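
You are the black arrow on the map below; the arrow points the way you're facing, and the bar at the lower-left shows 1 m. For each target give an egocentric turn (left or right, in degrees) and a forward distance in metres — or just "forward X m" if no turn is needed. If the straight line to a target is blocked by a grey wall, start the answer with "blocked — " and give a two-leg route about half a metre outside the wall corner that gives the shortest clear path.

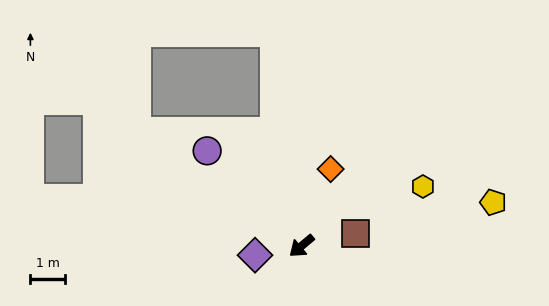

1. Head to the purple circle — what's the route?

turn right 85°, forward 3.9 m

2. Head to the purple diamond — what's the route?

turn right 29°, forward 1.4 m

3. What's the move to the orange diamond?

turn right 151°, forward 2.4 m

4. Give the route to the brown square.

turn left 153°, forward 1.6 m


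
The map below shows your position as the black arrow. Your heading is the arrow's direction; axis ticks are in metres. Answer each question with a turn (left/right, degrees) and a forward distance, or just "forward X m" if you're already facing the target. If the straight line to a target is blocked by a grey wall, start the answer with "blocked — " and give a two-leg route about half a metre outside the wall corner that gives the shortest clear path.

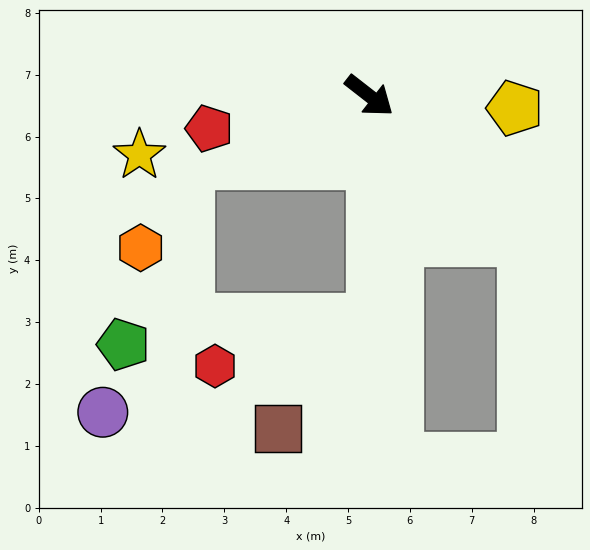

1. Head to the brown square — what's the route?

blocked — turn right 51°, forward 3.6 m, then turn right 42°, forward 2.3 m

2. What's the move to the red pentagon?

turn right 130°, forward 2.6 m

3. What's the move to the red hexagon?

blocked — turn right 51°, forward 3.6 m, then turn right 75°, forward 2.7 m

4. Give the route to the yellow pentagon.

turn left 33°, forward 2.4 m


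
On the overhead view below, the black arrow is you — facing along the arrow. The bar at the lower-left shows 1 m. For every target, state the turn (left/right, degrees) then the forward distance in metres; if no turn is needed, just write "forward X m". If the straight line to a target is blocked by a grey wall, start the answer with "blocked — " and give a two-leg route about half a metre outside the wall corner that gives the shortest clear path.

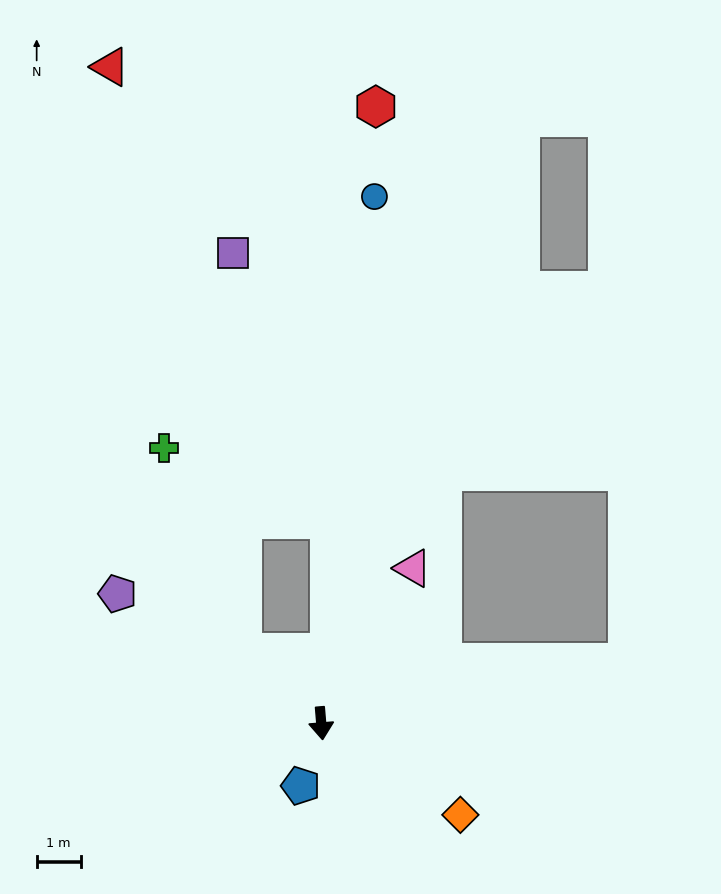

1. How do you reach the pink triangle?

turn left 145°, forward 4.1 m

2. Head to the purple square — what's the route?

blocked — turn right 137°, forward 2.4 m, then turn right 46°, forward 9.0 m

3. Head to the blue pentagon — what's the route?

turn right 23°, forward 1.5 m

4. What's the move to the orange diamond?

turn left 52°, forward 3.8 m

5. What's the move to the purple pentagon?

turn right 127°, forward 5.5 m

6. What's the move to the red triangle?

blocked — turn right 137°, forward 2.4 m, then turn right 35°, forward 13.6 m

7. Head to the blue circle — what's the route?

turn left 169°, forward 12.0 m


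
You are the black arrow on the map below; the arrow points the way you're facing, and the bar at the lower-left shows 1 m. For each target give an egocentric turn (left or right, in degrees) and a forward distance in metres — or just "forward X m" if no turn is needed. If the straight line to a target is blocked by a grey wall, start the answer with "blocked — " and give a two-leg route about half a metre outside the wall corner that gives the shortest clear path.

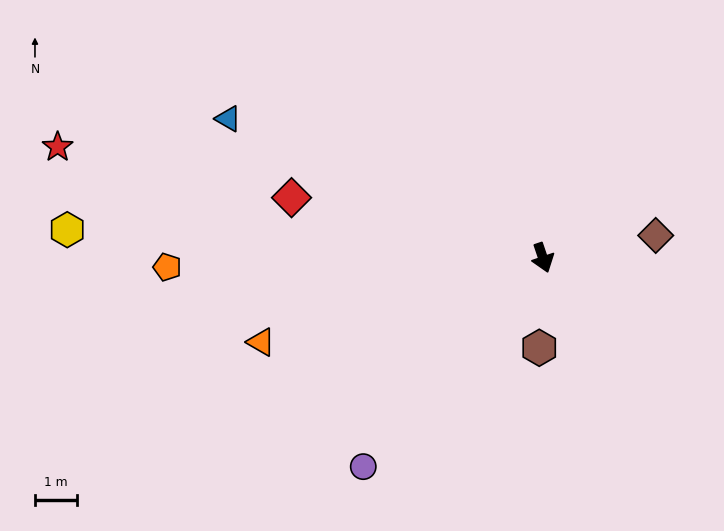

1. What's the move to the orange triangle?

turn right 92°, forward 7.0 m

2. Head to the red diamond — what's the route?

turn right 122°, forward 6.2 m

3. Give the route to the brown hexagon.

turn right 21°, forward 2.1 m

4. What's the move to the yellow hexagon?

turn right 112°, forward 11.4 m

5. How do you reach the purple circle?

turn right 59°, forward 6.6 m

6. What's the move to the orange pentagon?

turn right 107°, forward 9.0 m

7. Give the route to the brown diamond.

turn left 83°, forward 2.7 m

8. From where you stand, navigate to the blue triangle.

turn right 133°, forward 8.2 m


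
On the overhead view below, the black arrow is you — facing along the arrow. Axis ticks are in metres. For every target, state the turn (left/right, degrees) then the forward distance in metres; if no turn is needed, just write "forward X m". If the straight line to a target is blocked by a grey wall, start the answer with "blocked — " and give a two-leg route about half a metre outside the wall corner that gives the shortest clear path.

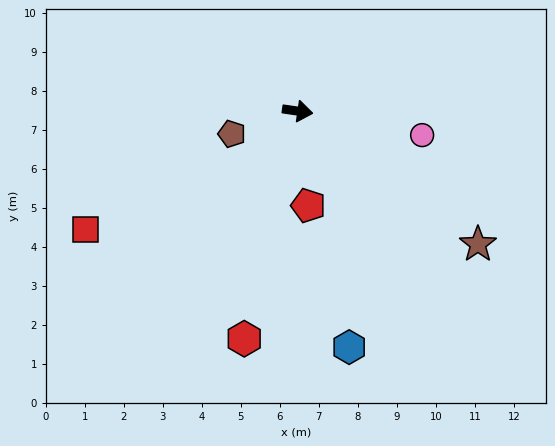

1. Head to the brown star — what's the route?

turn right 28°, forward 5.7 m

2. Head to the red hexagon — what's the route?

turn right 95°, forward 6.0 m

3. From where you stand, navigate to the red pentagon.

turn right 75°, forward 2.4 m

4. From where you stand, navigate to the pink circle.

turn right 3°, forward 3.3 m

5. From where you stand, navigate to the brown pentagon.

turn right 153°, forward 1.8 m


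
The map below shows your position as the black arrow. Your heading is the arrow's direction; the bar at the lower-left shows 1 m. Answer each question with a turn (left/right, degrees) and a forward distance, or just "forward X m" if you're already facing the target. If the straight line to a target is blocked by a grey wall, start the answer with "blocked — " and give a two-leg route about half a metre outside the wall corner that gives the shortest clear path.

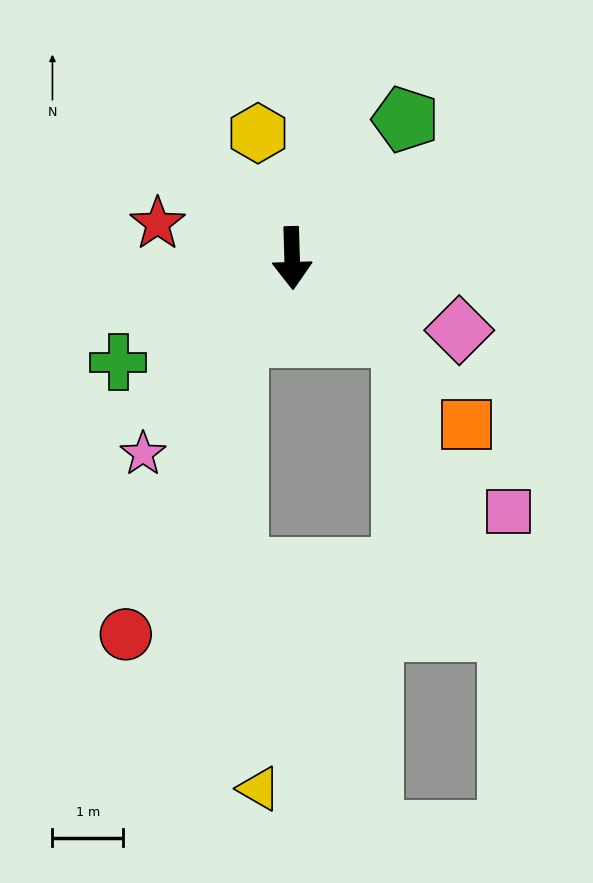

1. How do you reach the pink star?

turn right 39°, forward 3.5 m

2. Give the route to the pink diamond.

turn left 65°, forward 2.6 m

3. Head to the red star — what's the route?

turn right 106°, forward 2.0 m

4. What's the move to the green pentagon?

turn left 139°, forward 2.5 m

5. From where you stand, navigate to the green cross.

turn right 61°, forward 2.9 m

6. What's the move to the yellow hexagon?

turn right 166°, forward 1.8 m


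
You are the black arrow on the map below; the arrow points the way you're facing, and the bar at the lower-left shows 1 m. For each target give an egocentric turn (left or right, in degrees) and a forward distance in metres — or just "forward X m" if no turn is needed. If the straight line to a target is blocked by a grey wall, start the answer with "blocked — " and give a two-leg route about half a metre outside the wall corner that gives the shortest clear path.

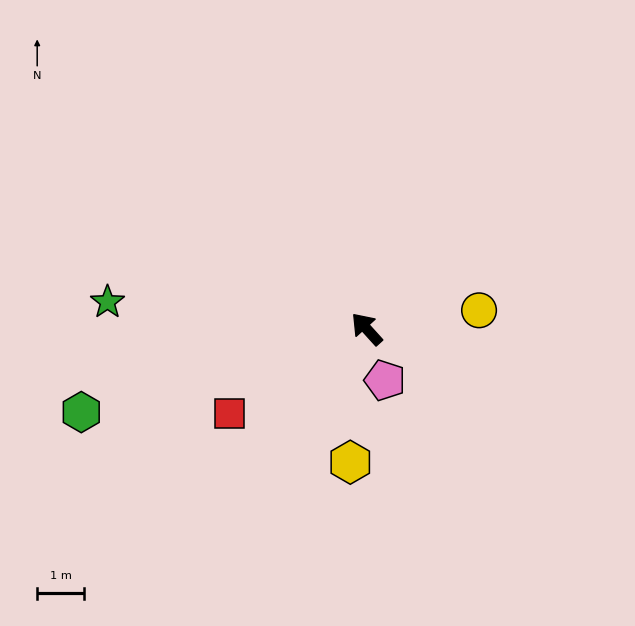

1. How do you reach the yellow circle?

turn right 123°, forward 2.4 m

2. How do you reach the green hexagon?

turn left 64°, forward 6.4 m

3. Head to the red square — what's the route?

turn left 79°, forward 3.4 m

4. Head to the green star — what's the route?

turn left 42°, forward 5.6 m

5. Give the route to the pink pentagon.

turn left 157°, forward 1.2 m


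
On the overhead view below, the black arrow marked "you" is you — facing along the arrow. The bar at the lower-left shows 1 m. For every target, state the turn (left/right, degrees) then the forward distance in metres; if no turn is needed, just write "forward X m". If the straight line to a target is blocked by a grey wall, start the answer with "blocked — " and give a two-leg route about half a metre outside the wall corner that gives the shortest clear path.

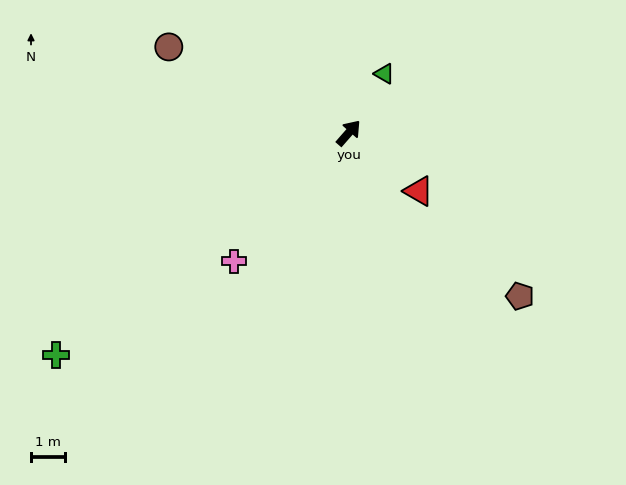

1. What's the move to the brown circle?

turn left 106°, forward 5.9 m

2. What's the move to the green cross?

turn left 168°, forward 10.9 m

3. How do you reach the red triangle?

turn right 89°, forward 2.7 m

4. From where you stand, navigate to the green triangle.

turn left 10°, forward 2.0 m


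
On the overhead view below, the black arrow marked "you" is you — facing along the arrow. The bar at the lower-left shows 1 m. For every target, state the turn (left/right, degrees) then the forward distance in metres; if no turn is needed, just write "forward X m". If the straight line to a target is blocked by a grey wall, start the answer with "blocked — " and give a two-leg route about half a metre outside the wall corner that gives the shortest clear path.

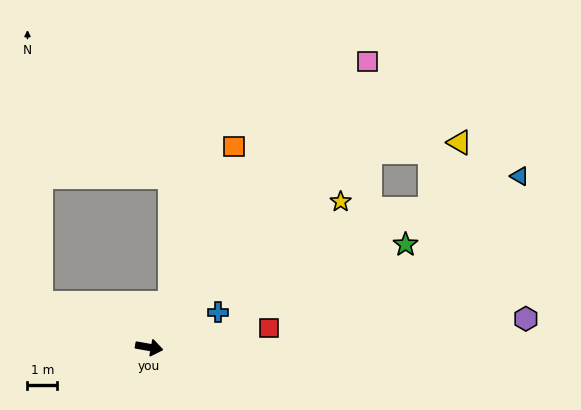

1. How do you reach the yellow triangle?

blocked — turn left 52°, forward 9.9 m, then turn right 36°, forward 3.0 m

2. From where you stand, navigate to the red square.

turn left 19°, forward 4.1 m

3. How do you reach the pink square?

turn left 63°, forward 12.1 m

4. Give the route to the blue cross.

turn left 37°, forward 2.6 m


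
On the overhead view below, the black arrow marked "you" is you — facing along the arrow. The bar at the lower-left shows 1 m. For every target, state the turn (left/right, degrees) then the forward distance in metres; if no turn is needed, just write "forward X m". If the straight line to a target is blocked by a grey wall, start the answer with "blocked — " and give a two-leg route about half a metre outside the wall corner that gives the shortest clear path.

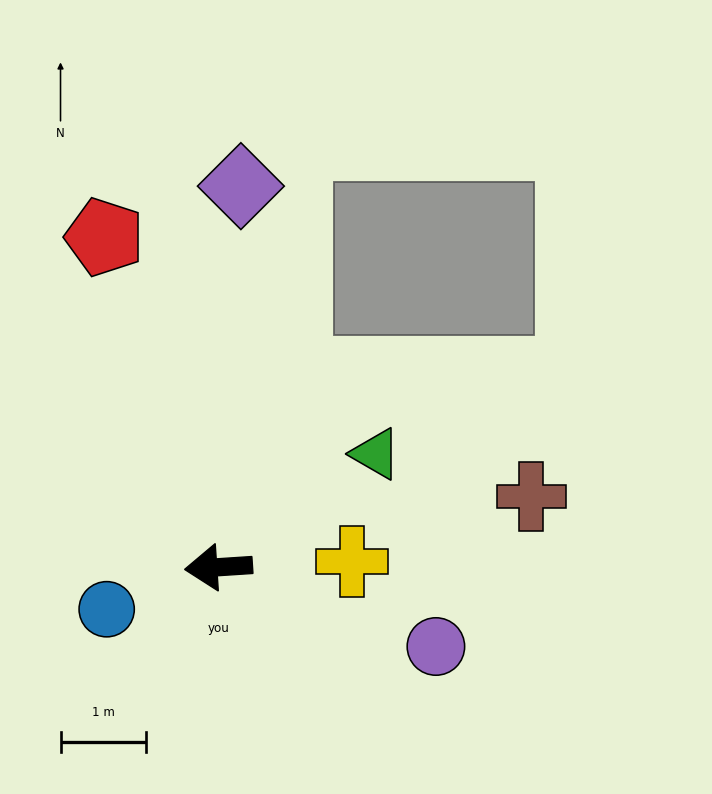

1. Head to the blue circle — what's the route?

turn left 17°, forward 1.4 m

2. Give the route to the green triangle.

turn right 148°, forward 2.3 m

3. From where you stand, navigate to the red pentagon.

turn right 75°, forward 4.1 m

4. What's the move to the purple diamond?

turn right 97°, forward 4.5 m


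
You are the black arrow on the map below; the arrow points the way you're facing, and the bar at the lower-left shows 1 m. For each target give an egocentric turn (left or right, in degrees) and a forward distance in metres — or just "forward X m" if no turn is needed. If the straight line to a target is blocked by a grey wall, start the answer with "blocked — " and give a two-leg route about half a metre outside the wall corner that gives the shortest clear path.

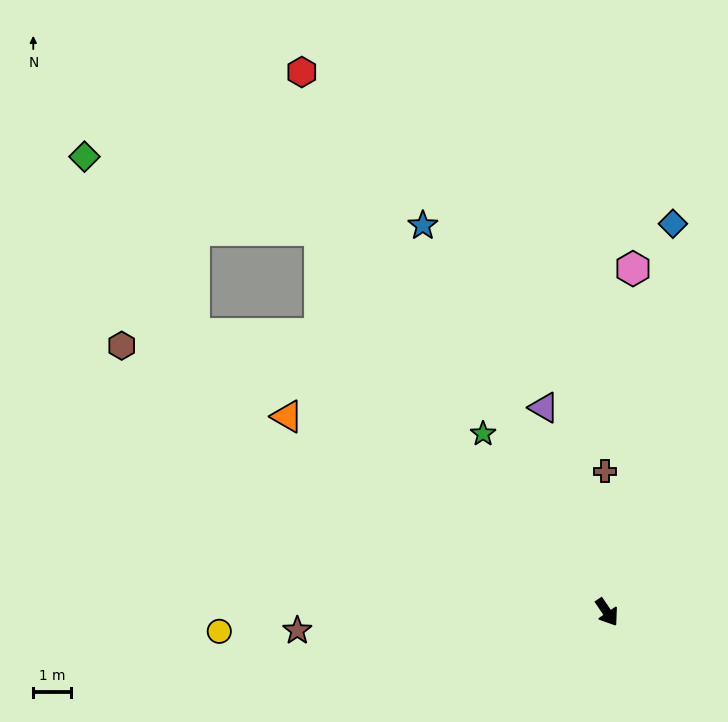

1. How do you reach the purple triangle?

turn left 163°, forward 5.7 m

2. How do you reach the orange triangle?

turn right 156°, forward 10.1 m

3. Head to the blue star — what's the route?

turn left 171°, forward 11.5 m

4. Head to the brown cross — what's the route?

turn left 147°, forward 3.8 m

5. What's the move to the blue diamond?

turn left 136°, forward 10.6 m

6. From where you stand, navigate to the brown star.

turn right 121°, forward 8.3 m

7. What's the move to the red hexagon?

turn left 175°, forward 16.7 m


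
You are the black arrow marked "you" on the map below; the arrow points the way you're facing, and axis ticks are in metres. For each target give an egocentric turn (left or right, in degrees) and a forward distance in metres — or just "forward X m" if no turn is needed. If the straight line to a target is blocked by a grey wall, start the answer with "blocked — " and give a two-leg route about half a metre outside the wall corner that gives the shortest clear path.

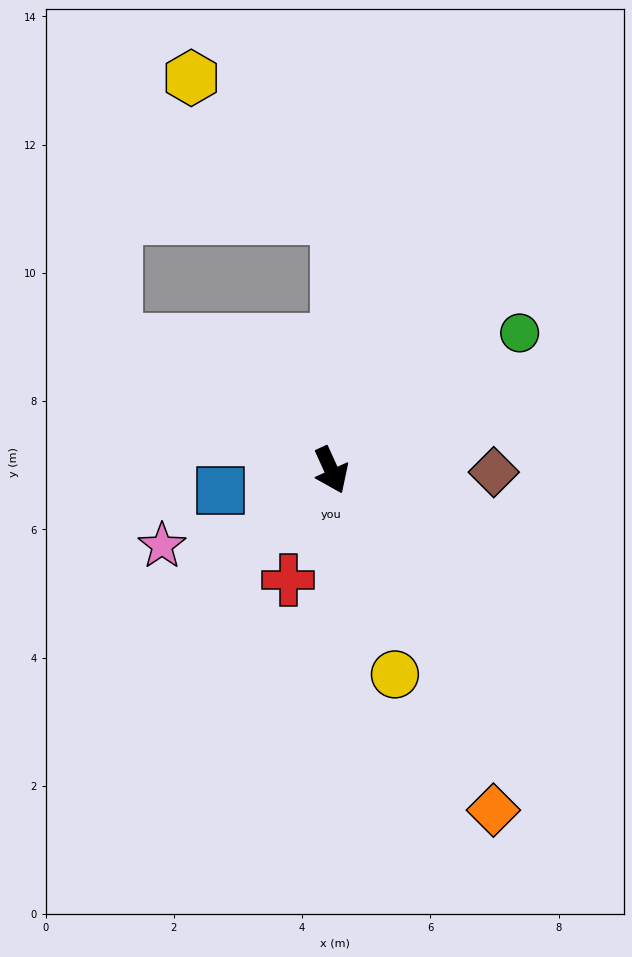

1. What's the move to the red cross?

turn right 46°, forward 1.8 m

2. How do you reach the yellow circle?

turn right 7°, forward 3.3 m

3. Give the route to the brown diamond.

turn left 65°, forward 2.5 m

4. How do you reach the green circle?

turn left 102°, forward 3.6 m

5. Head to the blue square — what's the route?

turn right 104°, forward 1.8 m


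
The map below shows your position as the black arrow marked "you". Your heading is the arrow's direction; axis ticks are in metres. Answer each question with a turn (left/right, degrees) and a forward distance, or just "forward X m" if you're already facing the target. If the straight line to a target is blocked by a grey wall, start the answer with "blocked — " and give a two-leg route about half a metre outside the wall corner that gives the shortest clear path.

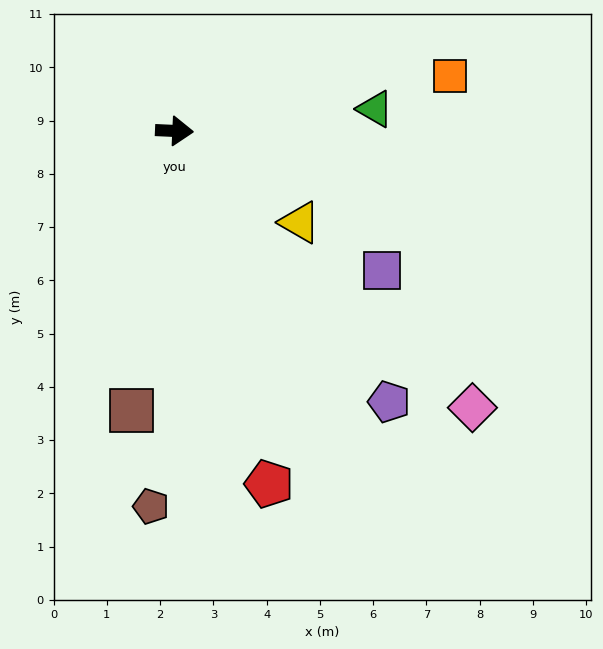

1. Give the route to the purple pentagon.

turn right 49°, forward 6.5 m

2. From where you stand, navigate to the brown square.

turn right 96°, forward 5.3 m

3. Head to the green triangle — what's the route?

turn left 9°, forward 3.8 m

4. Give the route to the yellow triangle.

turn right 34°, forward 2.9 m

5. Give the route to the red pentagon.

turn right 72°, forward 6.9 m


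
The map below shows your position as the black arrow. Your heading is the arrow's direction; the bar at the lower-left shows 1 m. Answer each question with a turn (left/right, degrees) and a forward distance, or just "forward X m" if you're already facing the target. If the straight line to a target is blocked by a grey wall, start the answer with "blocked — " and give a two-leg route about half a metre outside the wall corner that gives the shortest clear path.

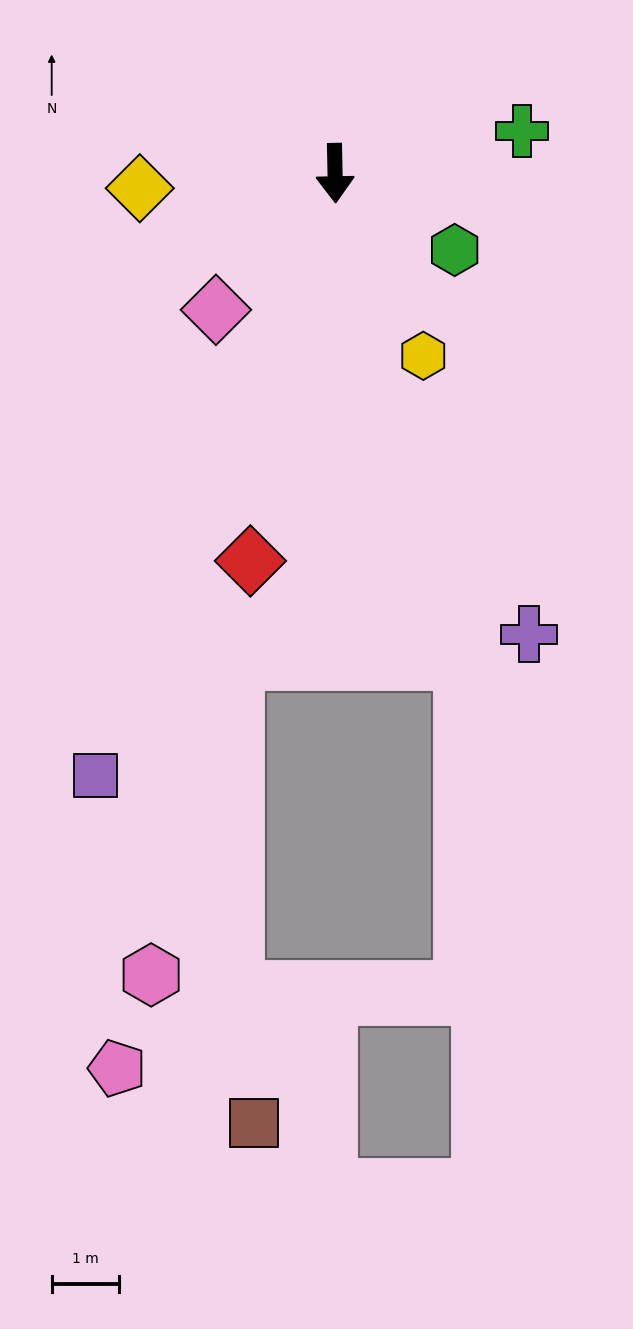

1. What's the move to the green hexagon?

turn left 56°, forward 2.1 m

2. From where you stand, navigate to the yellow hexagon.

turn left 25°, forward 3.0 m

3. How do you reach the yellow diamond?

turn right 87°, forward 2.9 m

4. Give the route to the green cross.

turn left 101°, forward 2.8 m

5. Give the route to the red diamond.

turn right 13°, forward 5.9 m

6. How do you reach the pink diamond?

turn right 42°, forward 2.7 m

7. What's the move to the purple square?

turn right 23°, forward 9.6 m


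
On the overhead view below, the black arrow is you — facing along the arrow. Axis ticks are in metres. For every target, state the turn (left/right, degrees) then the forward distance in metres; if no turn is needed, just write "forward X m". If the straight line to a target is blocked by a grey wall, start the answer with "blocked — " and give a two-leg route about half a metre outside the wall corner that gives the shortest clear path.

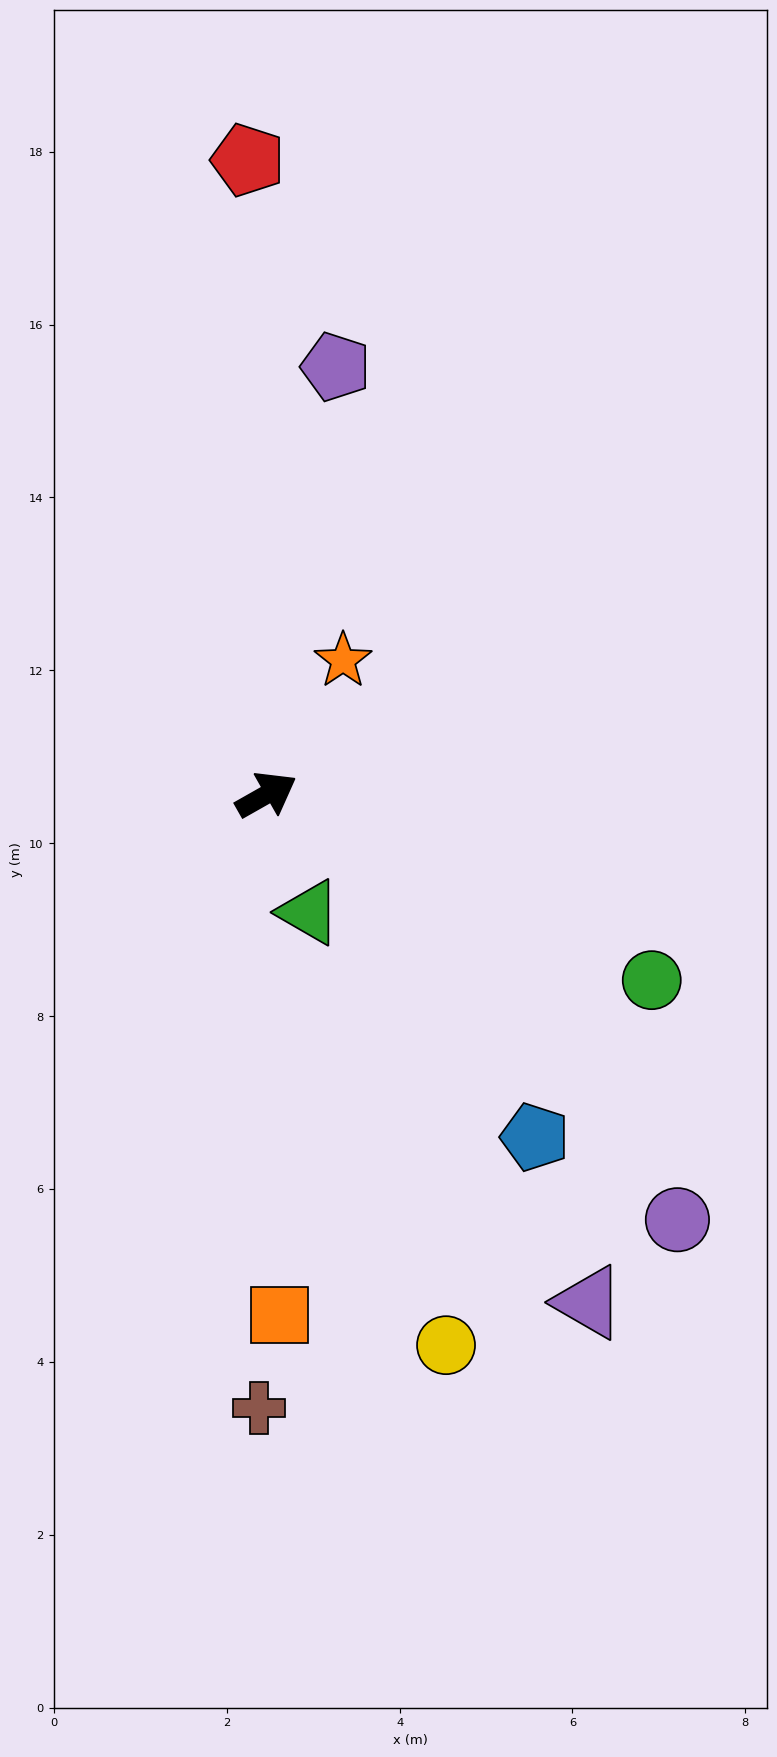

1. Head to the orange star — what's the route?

turn left 31°, forward 1.8 m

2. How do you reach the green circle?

turn right 55°, forward 4.9 m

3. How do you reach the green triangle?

turn right 100°, forward 1.4 m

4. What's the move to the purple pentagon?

turn left 51°, forward 5.0 m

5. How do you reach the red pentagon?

turn left 62°, forward 7.3 m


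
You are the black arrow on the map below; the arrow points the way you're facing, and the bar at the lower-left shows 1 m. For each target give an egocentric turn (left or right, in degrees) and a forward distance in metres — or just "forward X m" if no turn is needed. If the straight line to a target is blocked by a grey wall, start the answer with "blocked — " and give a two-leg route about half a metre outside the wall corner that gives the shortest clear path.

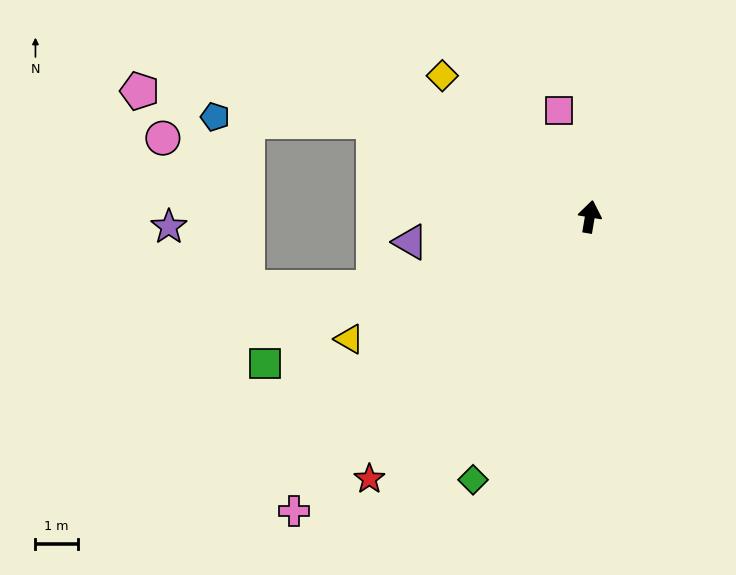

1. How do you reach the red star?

turn left 149°, forward 8.1 m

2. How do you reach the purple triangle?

turn left 108°, forward 4.3 m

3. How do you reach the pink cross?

turn left 144°, forward 9.9 m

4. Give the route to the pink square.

turn left 26°, forward 2.6 m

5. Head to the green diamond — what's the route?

turn left 166°, forward 6.8 m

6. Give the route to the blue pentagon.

blocked — turn left 76°, forward 5.6 m, then turn left 22°, forward 3.8 m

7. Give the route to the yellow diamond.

turn left 56°, forward 4.8 m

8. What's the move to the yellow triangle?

turn left 127°, forward 6.4 m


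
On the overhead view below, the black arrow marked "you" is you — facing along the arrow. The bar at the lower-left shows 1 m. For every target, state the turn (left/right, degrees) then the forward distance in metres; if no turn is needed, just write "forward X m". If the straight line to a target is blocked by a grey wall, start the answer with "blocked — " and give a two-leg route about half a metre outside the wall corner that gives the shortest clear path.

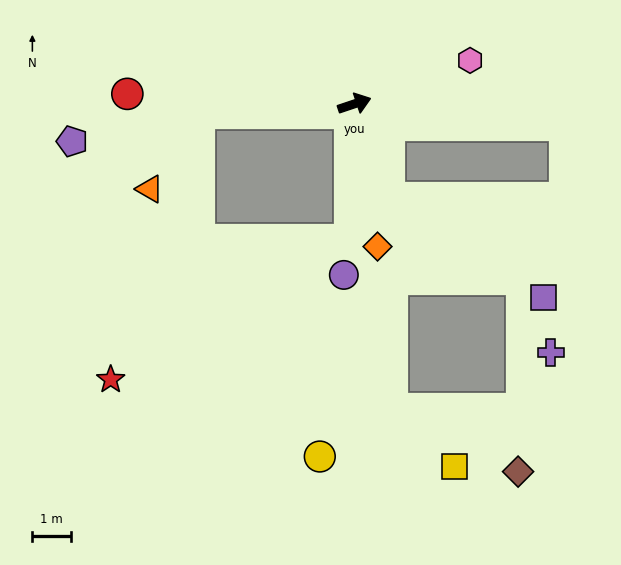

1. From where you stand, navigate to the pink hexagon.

turn left 2°, forward 3.2 m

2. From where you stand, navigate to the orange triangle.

blocked — turn left 165°, forward 4.1 m, then turn left 54°, forward 2.4 m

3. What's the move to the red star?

blocked — turn right 110°, forward 3.6 m, then turn right 58°, forward 7.3 m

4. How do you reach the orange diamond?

turn right 99°, forward 3.8 m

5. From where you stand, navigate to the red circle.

turn left 159°, forward 6.0 m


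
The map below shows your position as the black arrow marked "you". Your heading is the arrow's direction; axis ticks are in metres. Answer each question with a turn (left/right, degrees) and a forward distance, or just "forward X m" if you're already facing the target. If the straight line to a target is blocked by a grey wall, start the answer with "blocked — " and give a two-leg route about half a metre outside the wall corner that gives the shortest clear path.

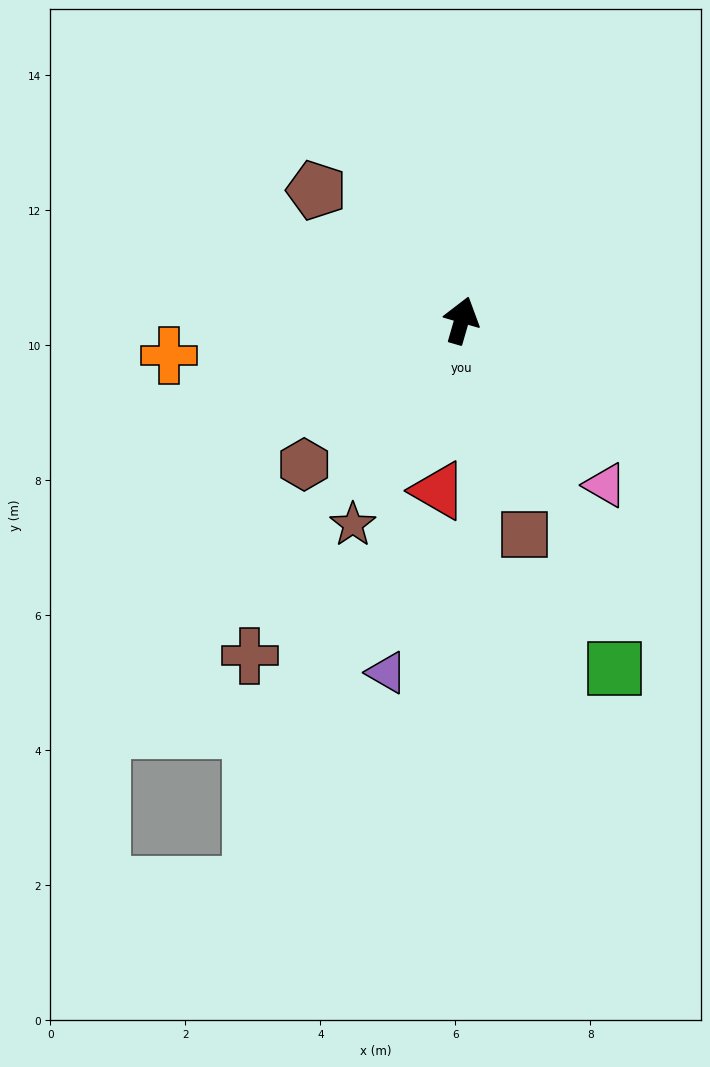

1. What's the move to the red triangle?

turn right 172°, forward 2.5 m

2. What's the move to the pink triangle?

turn right 123°, forward 3.2 m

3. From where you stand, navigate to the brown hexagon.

turn left 149°, forward 3.2 m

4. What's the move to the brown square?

turn right 148°, forward 3.3 m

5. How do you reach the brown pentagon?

turn left 64°, forward 2.9 m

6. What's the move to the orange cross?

turn left 113°, forward 4.4 m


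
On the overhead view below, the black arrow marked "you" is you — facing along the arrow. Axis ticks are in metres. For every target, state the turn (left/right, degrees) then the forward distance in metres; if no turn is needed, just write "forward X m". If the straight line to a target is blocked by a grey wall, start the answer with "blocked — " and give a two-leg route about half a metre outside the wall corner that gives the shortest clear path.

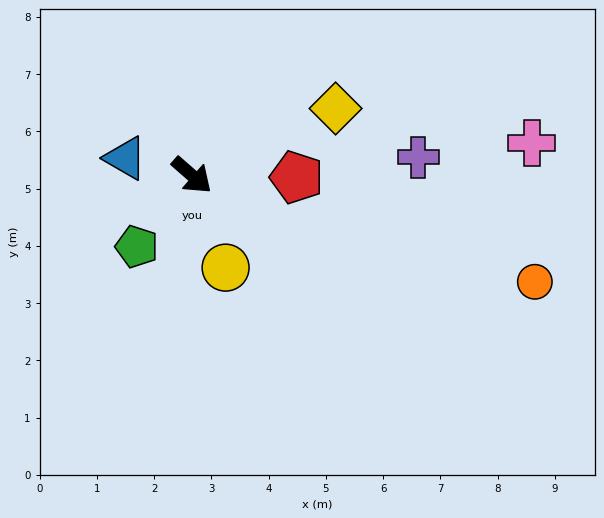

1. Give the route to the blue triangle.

turn right 153°, forward 1.2 m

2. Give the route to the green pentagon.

turn right 87°, forward 1.6 m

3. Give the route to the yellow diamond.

turn left 66°, forward 2.8 m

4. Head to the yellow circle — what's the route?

turn right 29°, forward 1.7 m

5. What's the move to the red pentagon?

turn left 40°, forward 1.8 m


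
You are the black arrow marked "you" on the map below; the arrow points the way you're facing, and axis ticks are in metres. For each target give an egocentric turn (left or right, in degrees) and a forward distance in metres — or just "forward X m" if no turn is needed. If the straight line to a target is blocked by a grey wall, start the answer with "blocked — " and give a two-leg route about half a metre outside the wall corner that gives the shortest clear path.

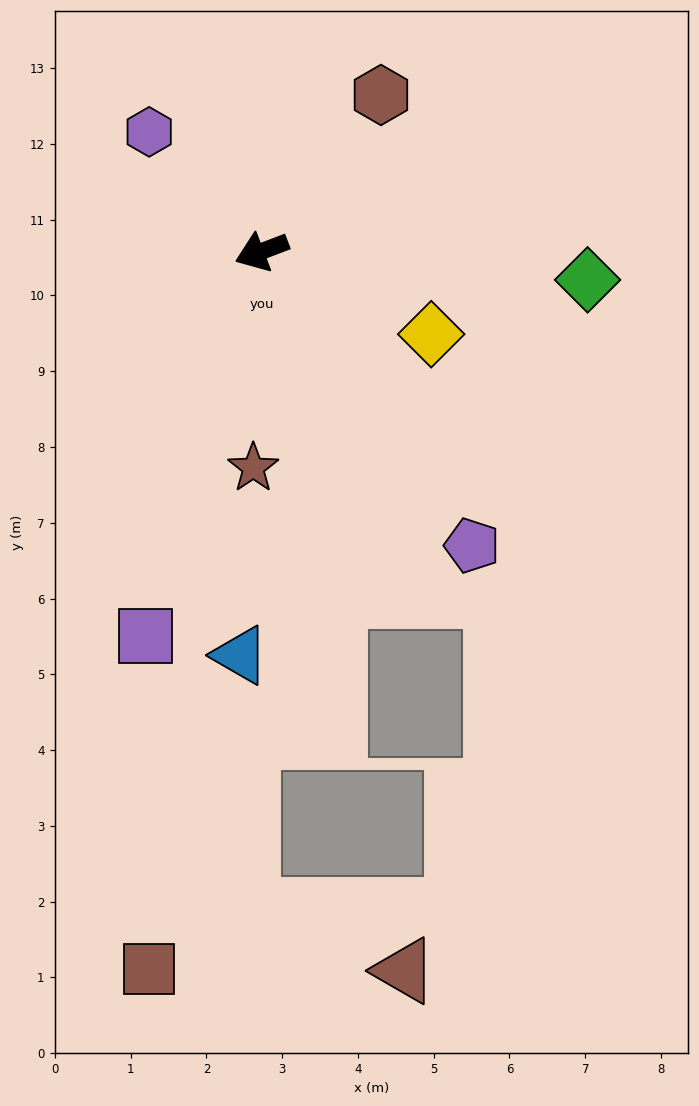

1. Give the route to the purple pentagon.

turn left 105°, forward 4.8 m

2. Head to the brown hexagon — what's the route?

turn right 148°, forward 2.6 m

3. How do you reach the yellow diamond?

turn left 133°, forward 2.5 m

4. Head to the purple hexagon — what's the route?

turn right 68°, forward 2.2 m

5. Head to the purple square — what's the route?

turn left 52°, forward 5.3 m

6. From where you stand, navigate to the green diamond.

turn left 154°, forward 4.3 m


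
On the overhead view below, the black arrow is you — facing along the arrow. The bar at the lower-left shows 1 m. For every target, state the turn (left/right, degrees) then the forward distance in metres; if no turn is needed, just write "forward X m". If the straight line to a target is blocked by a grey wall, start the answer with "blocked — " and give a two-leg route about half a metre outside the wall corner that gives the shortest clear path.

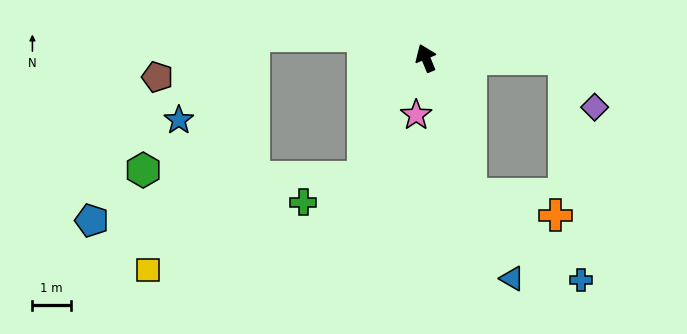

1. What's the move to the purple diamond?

blocked — turn right 113°, forward 3.6 m, then turn right 57°, forward 1.5 m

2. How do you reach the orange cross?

blocked — turn left 176°, forward 3.7 m, then turn left 58°, forward 2.3 m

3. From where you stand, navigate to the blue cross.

blocked — turn left 176°, forward 3.7 m, then turn left 34°, forward 3.6 m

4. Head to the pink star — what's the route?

turn left 148°, forward 1.5 m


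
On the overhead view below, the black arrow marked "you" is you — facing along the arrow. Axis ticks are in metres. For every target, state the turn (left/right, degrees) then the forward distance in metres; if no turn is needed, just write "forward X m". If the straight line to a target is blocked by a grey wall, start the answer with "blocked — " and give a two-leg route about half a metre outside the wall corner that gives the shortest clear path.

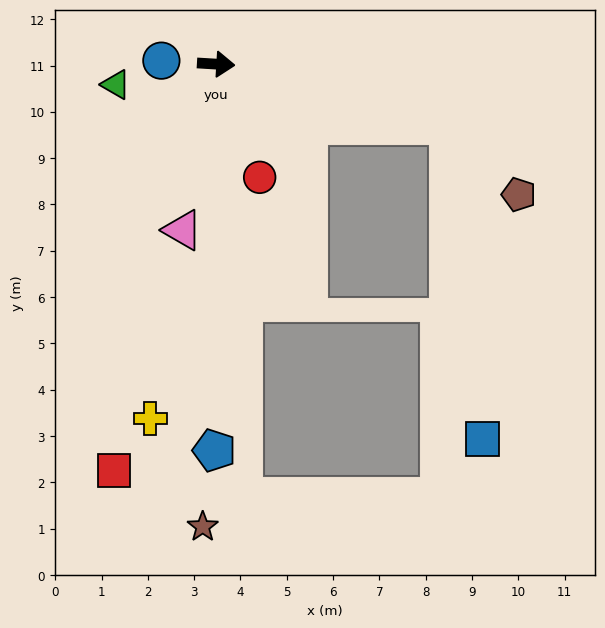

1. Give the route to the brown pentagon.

blocked — turn right 11°, forward 5.2 m, then turn right 30°, forward 2.1 m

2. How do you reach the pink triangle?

turn right 98°, forward 3.7 m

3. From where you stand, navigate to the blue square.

blocked — turn right 11°, forward 5.2 m, then turn right 69°, forward 6.8 m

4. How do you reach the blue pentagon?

turn right 87°, forward 8.3 m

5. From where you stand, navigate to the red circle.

turn right 66°, forward 2.6 m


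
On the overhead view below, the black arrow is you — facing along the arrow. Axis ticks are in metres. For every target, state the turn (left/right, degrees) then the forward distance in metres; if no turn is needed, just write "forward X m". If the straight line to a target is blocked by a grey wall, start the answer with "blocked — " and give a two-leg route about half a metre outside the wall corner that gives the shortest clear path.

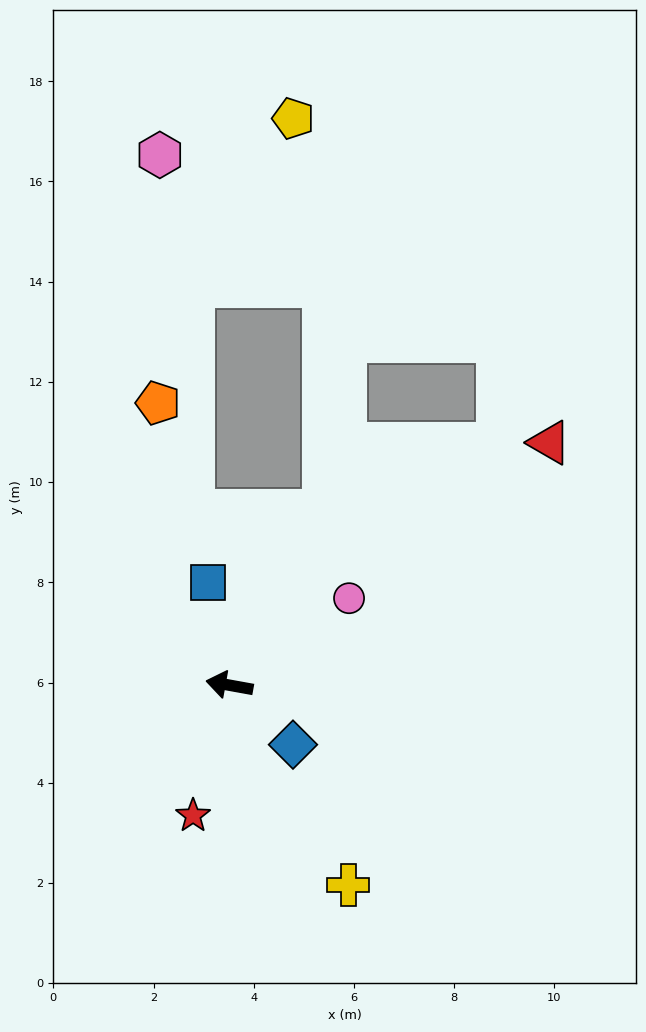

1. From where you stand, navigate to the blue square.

turn right 68°, forward 2.1 m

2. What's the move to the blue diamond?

turn left 147°, forward 1.7 m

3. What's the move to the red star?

turn left 85°, forward 2.7 m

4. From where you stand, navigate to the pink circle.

turn right 134°, forward 3.0 m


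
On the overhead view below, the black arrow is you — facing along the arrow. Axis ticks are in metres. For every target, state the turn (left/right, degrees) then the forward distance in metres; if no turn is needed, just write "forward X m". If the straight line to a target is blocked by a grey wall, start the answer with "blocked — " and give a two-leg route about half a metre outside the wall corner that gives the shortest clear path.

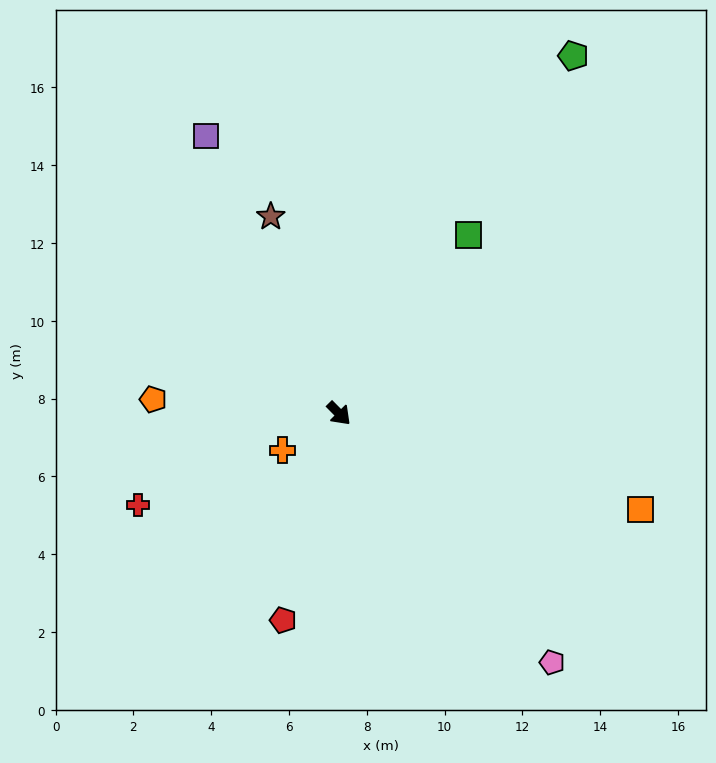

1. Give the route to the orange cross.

turn right 102°, forward 1.7 m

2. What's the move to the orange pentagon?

turn right 139°, forward 4.8 m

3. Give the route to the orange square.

turn left 28°, forward 8.1 m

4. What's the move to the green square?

turn left 99°, forward 5.7 m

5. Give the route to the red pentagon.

turn right 60°, forward 5.5 m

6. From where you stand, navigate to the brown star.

turn left 154°, forward 5.4 m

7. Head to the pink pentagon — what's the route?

turn right 4°, forward 8.4 m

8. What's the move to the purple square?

turn left 161°, forward 7.9 m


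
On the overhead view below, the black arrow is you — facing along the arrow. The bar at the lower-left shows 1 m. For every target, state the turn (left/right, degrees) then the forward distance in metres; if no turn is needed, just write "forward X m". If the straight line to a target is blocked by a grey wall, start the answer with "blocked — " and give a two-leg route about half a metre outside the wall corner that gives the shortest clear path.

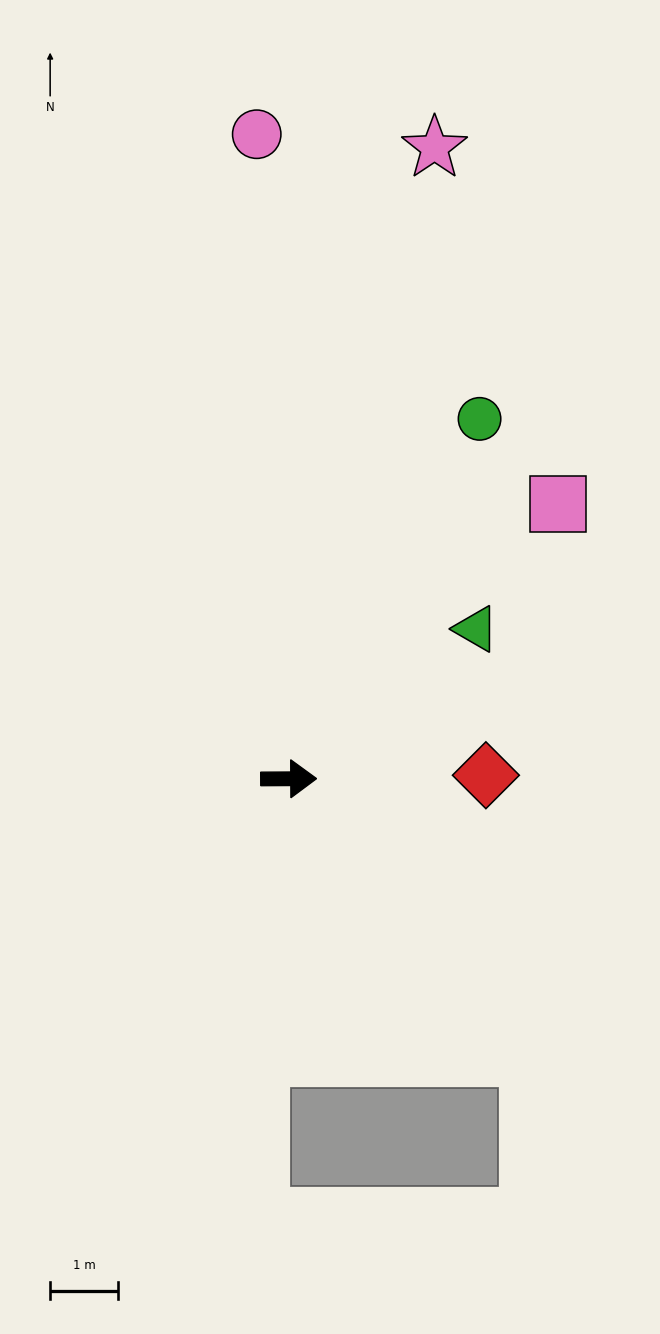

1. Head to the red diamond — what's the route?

forward 2.9 m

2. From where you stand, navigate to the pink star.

turn left 77°, forward 9.5 m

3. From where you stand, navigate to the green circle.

turn left 62°, forward 6.0 m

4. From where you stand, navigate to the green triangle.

turn left 38°, forward 3.5 m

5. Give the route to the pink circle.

turn left 93°, forward 9.5 m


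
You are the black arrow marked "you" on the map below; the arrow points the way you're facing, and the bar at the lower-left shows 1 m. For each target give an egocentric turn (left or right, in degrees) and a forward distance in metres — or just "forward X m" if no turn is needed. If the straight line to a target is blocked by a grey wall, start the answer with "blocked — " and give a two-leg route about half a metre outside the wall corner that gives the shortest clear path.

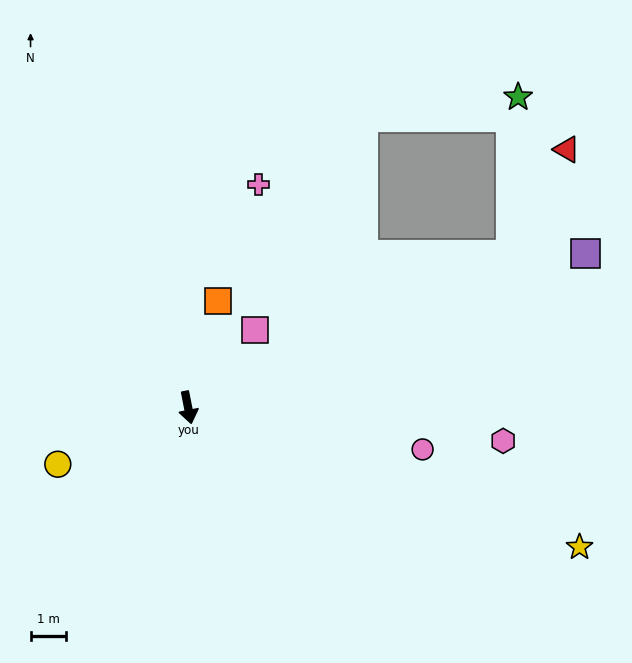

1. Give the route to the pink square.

turn left 128°, forward 2.9 m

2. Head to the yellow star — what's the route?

turn left 59°, forward 11.9 m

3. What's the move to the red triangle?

blocked — turn left 104°, forward 10.2 m, then turn left 37°, forward 3.4 m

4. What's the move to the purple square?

turn left 100°, forward 12.2 m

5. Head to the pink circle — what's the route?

turn left 69°, forward 6.8 m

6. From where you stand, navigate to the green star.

blocked — turn left 104°, forward 10.2 m, then turn left 62°, forward 4.5 m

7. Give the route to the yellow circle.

turn right 78°, forward 4.1 m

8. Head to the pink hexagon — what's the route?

turn left 73°, forward 9.0 m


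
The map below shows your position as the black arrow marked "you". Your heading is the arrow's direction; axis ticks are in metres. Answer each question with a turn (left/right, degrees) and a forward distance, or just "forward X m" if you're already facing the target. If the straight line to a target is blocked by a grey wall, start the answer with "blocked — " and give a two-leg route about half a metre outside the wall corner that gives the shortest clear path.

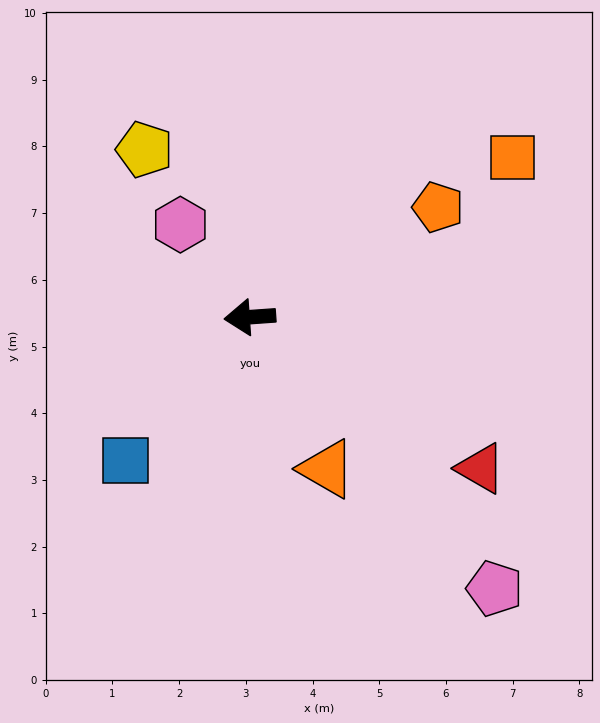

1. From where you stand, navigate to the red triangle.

turn left 143°, forward 4.1 m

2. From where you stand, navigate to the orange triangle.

turn left 113°, forward 2.6 m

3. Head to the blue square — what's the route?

turn left 45°, forward 2.8 m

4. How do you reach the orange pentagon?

turn right 154°, forward 3.3 m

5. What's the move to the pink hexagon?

turn right 57°, forward 1.7 m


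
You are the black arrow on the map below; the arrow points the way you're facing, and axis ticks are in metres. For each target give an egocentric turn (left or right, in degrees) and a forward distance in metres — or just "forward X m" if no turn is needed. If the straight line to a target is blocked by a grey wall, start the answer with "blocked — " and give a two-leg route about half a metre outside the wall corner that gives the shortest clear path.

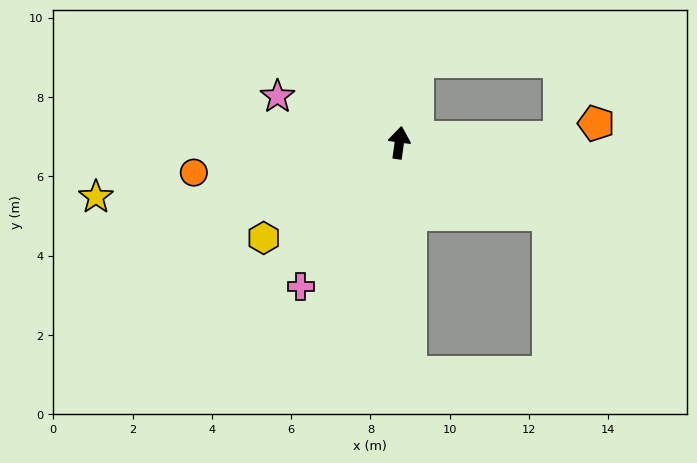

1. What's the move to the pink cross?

turn left 153°, forward 4.4 m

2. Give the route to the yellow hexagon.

turn left 133°, forward 4.2 m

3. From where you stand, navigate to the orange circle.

turn left 106°, forward 5.2 m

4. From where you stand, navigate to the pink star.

turn left 77°, forward 3.3 m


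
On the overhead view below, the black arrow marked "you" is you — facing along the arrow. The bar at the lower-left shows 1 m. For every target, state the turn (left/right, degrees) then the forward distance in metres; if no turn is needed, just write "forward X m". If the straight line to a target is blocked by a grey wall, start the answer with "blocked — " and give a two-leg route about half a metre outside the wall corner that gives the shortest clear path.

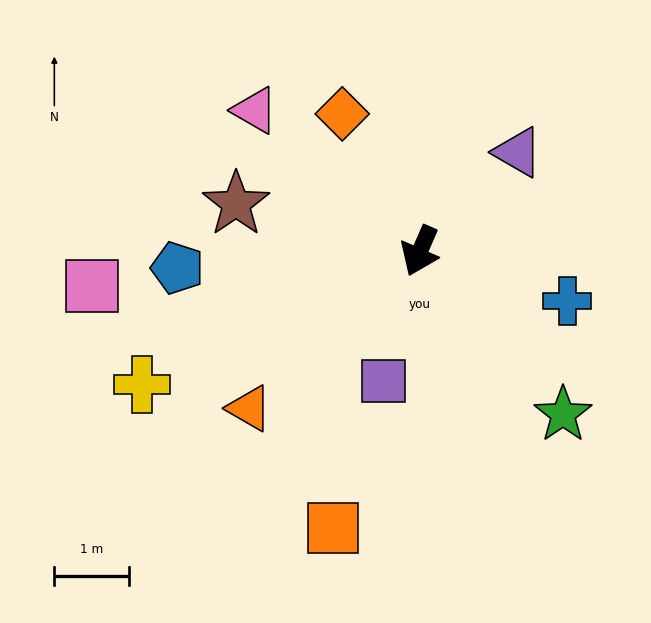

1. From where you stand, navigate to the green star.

turn left 65°, forward 2.9 m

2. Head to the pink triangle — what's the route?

turn right 107°, forward 2.9 m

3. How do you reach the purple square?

turn left 8°, forward 1.8 m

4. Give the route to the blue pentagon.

turn right 62°, forward 3.3 m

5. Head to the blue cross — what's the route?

turn left 95°, forward 2.1 m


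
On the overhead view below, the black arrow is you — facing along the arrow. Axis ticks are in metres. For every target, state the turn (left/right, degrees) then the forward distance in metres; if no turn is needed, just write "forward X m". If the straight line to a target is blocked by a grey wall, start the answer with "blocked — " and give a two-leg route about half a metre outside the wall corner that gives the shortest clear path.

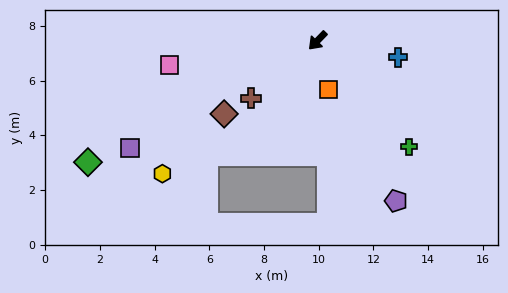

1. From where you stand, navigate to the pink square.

turn right 36°, forward 5.5 m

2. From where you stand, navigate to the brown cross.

turn right 5°, forward 3.2 m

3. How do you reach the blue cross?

turn left 122°, forward 3.0 m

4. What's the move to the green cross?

turn left 85°, forward 5.1 m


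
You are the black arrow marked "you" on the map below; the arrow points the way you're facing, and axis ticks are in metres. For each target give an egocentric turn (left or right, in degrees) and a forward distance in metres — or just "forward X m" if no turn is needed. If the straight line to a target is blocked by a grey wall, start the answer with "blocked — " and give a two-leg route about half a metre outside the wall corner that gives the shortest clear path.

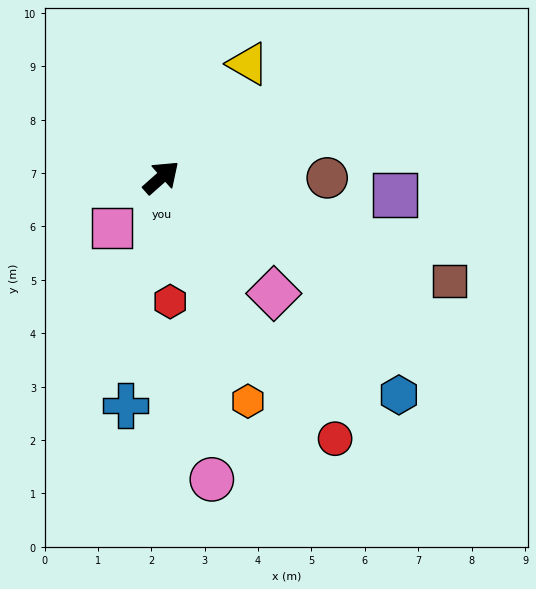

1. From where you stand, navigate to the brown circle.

turn right 42°, forward 3.1 m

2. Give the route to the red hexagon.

turn right 128°, forward 2.3 m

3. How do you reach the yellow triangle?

turn left 11°, forward 2.7 m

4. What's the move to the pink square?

turn right 176°, forward 1.3 m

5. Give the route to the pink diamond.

turn right 87°, forward 3.0 m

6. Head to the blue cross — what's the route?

turn right 141°, forward 4.3 m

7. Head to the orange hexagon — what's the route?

turn right 110°, forward 4.5 m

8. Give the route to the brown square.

turn right 61°, forward 5.7 m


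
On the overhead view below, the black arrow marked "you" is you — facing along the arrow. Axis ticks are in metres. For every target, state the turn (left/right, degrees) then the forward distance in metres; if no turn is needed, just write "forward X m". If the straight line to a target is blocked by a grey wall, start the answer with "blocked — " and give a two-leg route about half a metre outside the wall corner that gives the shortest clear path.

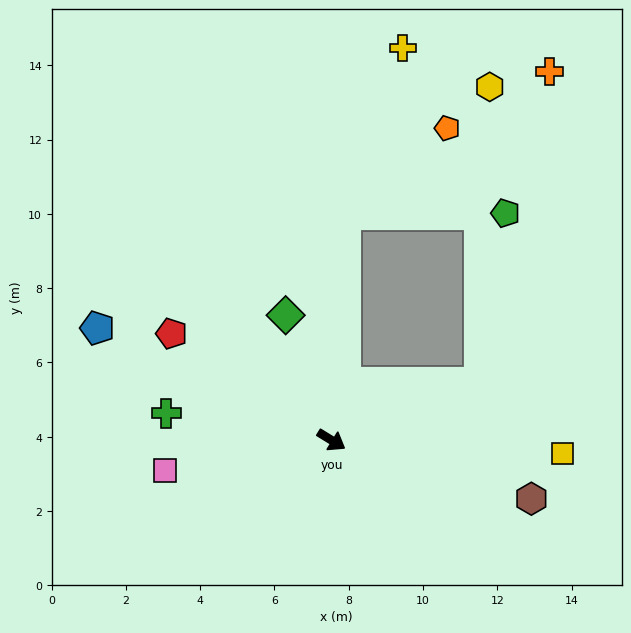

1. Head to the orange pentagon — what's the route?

blocked — turn left 118°, forward 6.1 m, then turn right 46°, forward 3.6 m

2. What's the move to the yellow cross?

blocked — turn left 118°, forward 6.1 m, then turn right 16°, forward 4.7 m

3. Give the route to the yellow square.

turn left 28°, forward 6.2 m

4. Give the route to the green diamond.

turn left 142°, forward 3.6 m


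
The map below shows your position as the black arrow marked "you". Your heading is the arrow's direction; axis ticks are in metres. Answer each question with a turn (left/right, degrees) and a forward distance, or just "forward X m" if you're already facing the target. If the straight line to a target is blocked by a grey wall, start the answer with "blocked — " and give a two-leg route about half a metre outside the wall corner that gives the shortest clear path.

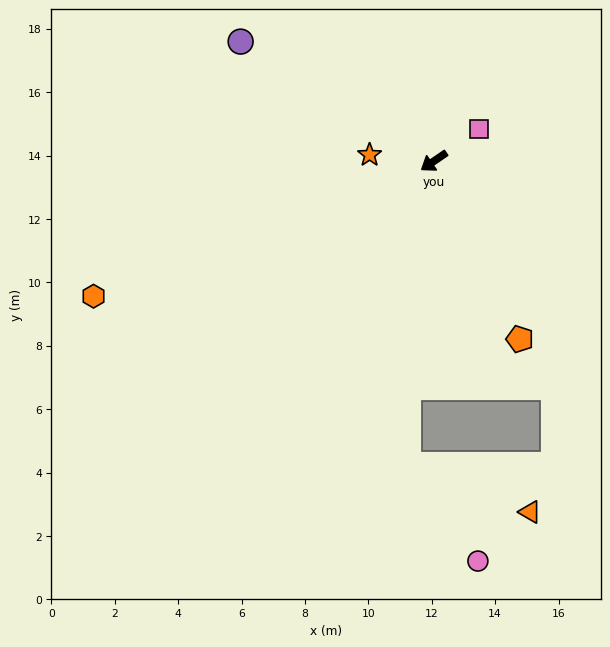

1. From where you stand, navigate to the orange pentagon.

turn left 81°, forward 6.2 m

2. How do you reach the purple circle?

turn right 66°, forward 7.2 m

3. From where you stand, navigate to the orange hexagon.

turn right 13°, forward 11.6 m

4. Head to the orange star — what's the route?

turn right 40°, forward 2.0 m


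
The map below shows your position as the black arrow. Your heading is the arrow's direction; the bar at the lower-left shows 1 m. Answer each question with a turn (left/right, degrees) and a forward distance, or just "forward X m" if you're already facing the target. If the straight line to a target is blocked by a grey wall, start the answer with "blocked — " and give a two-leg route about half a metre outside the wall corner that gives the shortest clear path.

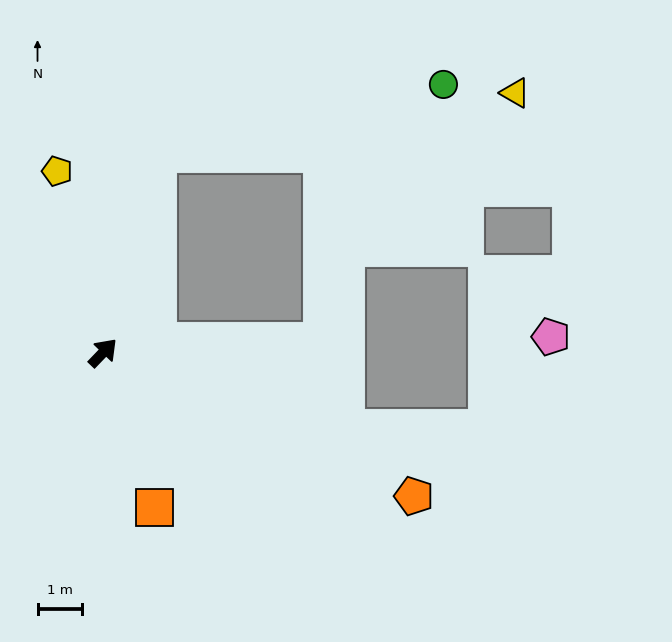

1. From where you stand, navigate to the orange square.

turn right 118°, forward 3.7 m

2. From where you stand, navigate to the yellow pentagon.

turn left 58°, forward 4.2 m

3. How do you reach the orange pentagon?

turn right 71°, forward 7.7 m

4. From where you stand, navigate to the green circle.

blocked — turn left 28°, forward 4.6 m, then turn right 60°, forward 6.6 m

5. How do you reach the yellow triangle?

blocked — turn left 28°, forward 4.6 m, then turn right 64°, forward 8.1 m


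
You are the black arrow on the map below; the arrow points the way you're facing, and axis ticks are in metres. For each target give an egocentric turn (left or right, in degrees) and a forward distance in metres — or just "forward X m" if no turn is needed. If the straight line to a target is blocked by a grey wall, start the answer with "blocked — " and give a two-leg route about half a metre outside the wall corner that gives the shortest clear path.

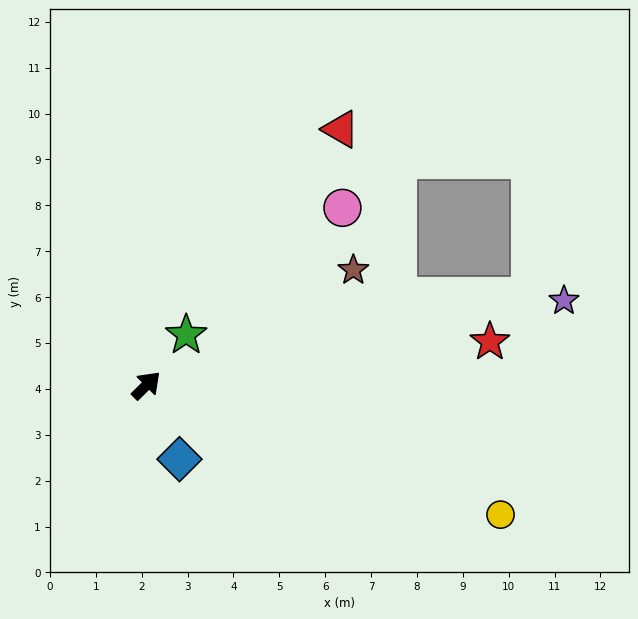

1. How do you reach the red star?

turn right 37°, forward 7.5 m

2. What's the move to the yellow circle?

turn right 65°, forward 8.2 m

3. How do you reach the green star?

turn left 7°, forward 1.4 m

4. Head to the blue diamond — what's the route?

turn right 111°, forward 1.8 m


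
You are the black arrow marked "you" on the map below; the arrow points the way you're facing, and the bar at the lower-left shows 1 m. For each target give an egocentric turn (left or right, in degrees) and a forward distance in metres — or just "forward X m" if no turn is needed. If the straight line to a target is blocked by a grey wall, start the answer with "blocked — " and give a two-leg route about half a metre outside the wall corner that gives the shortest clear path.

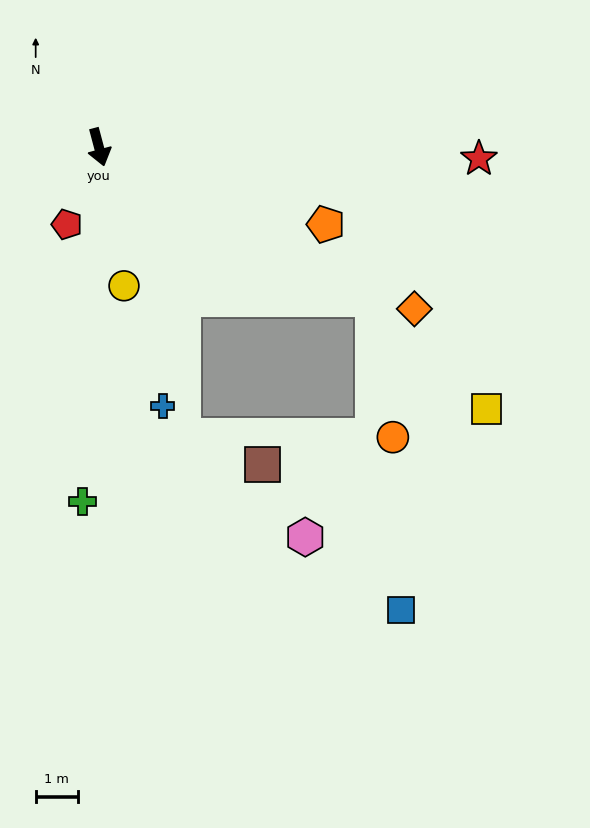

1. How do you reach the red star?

turn left 73°, forward 9.0 m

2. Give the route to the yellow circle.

turn right 5°, forward 3.3 m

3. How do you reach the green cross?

turn right 18°, forward 8.4 m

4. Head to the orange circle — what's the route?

blocked — turn left 46°, forward 7.4 m, then turn right 53°, forward 3.3 m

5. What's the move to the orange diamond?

turn left 48°, forward 8.4 m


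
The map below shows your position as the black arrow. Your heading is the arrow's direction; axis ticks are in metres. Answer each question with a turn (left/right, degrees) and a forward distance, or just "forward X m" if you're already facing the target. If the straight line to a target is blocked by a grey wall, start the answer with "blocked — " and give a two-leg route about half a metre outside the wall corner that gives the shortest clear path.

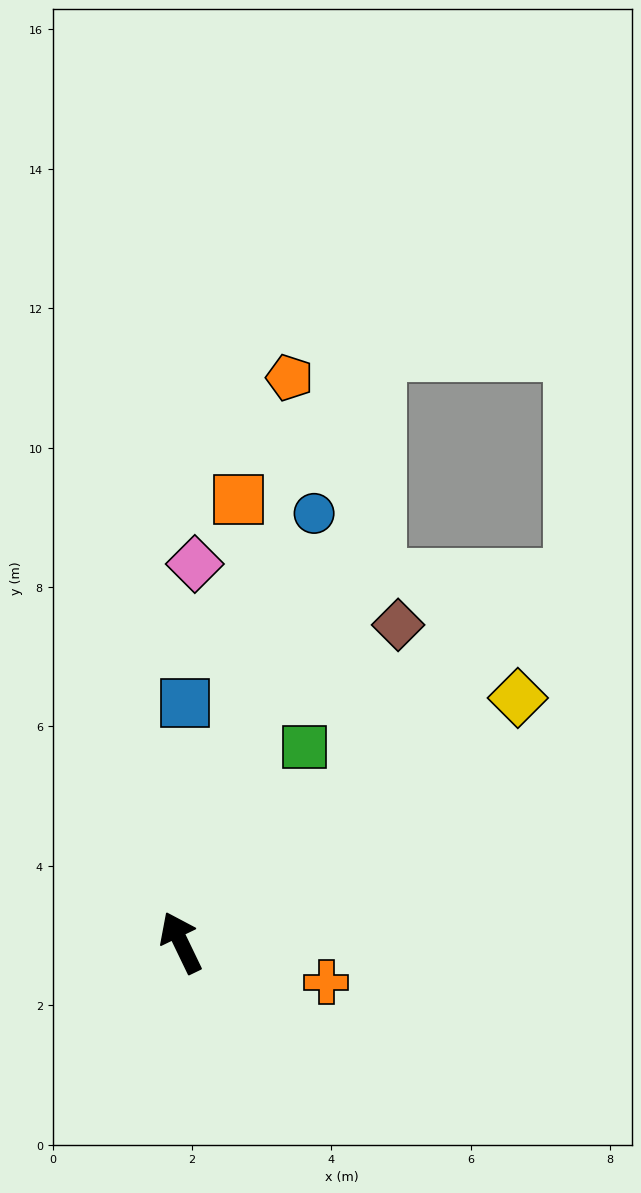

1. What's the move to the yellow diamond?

turn right 80°, forward 6.0 m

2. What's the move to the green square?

turn right 58°, forward 3.3 m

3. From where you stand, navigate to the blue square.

turn right 27°, forward 3.4 m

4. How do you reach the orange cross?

turn right 131°, forward 2.2 m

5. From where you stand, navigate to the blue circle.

turn right 43°, forward 6.4 m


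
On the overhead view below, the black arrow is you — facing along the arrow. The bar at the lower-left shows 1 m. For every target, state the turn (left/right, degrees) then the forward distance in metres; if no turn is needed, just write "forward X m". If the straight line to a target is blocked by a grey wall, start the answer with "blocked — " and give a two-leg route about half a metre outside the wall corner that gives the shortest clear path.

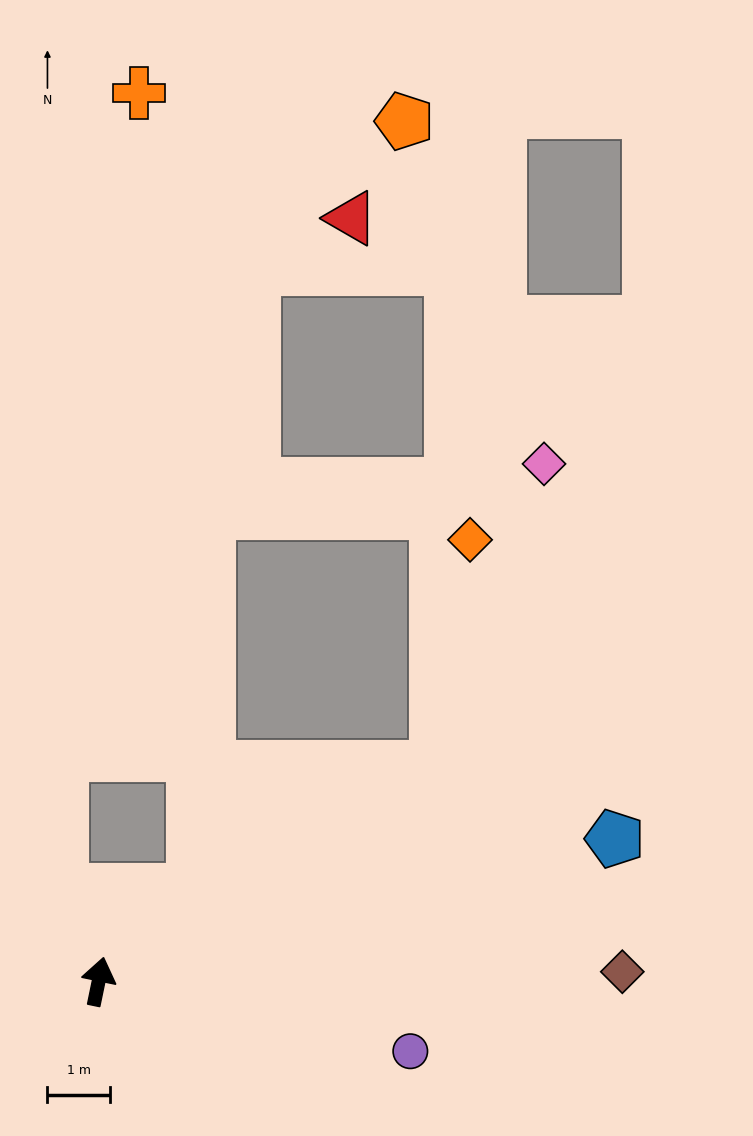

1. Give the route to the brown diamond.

turn right 77°, forward 8.4 m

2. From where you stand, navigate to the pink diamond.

blocked — turn right 46°, forward 6.4 m, then turn left 38°, forward 5.2 m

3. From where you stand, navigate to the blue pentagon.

turn right 63°, forward 8.6 m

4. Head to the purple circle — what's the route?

turn right 91°, forward 5.1 m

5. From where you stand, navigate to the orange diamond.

blocked — turn right 46°, forward 6.4 m, then turn left 49°, forward 3.7 m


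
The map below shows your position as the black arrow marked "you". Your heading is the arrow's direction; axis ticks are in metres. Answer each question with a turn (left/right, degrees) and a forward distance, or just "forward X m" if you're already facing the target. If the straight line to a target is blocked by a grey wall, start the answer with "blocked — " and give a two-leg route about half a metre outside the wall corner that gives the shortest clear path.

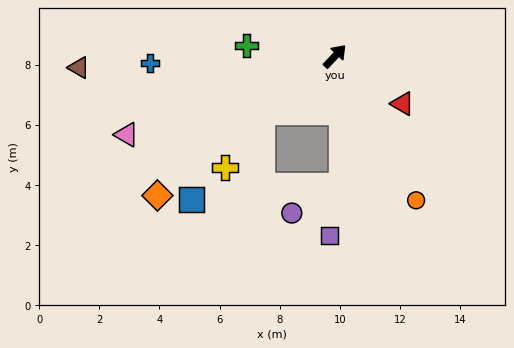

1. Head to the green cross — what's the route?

turn left 126°, forward 3.0 m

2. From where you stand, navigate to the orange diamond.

turn left 171°, forward 7.5 m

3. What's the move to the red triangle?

turn right 82°, forward 2.7 m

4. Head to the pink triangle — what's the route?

turn left 154°, forward 7.4 m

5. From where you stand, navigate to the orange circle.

turn right 107°, forward 5.5 m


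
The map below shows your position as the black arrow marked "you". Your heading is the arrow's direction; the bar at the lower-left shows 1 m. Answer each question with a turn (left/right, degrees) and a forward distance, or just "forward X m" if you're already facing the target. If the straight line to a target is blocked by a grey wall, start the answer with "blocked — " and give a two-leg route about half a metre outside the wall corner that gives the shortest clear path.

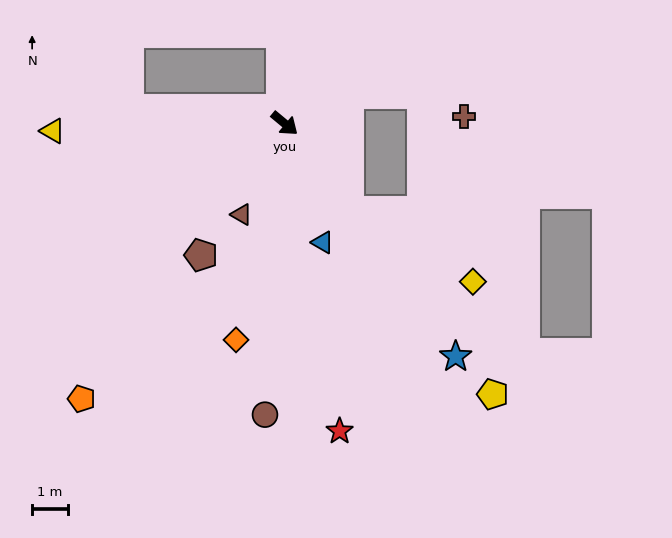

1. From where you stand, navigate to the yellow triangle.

turn right 138°, forward 6.4 m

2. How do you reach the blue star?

turn right 14°, forward 8.0 m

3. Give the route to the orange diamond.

turn right 63°, forward 6.2 m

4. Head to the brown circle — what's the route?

turn right 54°, forward 8.1 m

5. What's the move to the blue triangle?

turn right 33°, forward 3.5 m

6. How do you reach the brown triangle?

turn right 76°, forward 2.8 m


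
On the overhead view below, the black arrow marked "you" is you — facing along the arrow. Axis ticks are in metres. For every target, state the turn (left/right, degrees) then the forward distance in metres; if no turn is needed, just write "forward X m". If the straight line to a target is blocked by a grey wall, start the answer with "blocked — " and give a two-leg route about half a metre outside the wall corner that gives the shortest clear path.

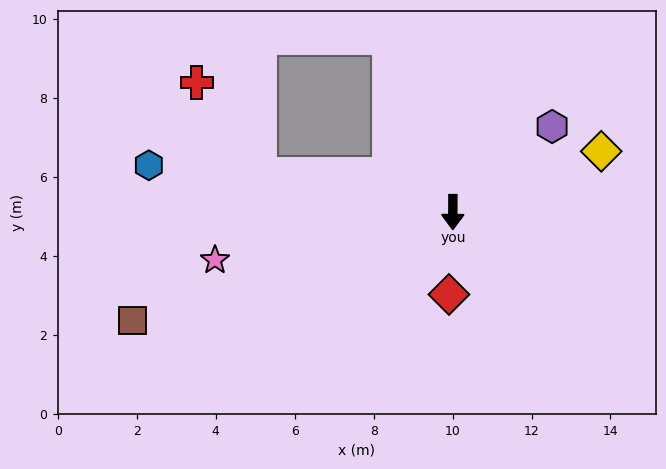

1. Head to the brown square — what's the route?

turn right 71°, forward 8.6 m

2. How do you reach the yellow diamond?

turn left 113°, forward 4.1 m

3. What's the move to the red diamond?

turn right 2°, forward 2.1 m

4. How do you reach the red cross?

blocked — turn right 101°, forward 5.0 m, then turn right 44°, forward 2.8 m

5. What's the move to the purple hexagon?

turn left 131°, forward 3.3 m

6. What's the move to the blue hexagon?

turn right 99°, forward 7.8 m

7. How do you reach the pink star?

turn right 78°, forward 6.1 m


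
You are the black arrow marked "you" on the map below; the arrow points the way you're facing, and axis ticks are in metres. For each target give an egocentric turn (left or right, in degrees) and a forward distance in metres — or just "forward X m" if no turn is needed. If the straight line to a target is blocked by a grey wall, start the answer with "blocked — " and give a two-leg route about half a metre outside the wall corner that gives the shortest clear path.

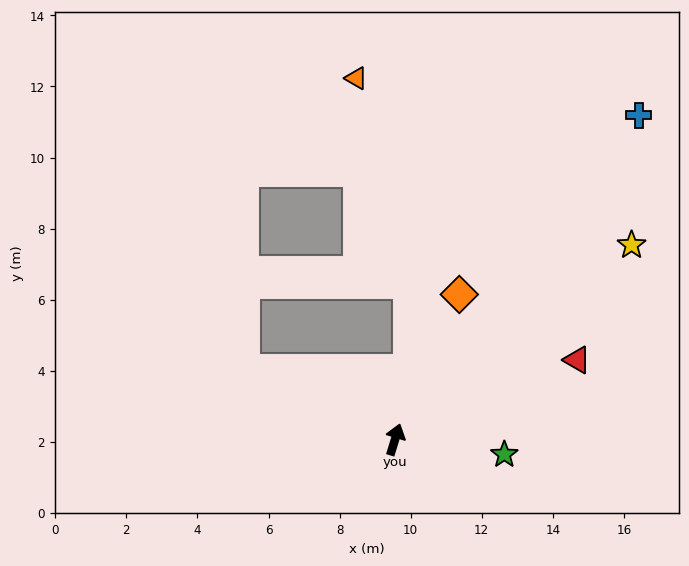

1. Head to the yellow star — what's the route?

turn right 33°, forward 8.6 m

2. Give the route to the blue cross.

turn right 20°, forward 11.4 m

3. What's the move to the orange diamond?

turn right 7°, forward 4.5 m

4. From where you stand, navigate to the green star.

turn right 81°, forward 3.1 m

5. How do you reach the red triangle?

turn right 49°, forward 5.6 m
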